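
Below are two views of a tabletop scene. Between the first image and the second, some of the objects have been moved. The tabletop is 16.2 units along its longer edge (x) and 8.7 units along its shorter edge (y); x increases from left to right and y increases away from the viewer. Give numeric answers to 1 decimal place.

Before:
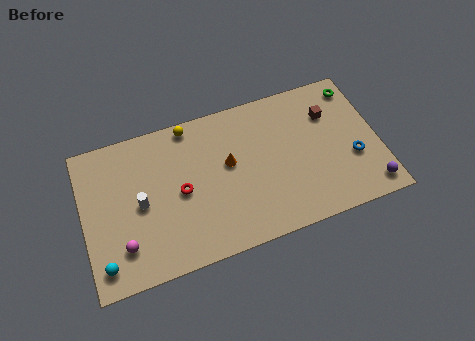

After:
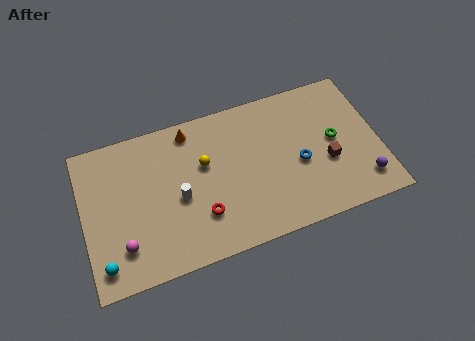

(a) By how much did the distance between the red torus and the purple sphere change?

-1.7

The distance was about 10.5 in the first image and 8.8 in the second, so they moved 1.7 units closer together.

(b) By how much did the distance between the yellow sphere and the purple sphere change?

-2.3

The distance was about 11.5 in the first image and 9.2 in the second, so they moved 2.3 units closer together.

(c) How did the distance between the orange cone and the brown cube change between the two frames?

+2.5

The distance was about 5.8 in the first image and 8.3 in the second, so they moved 2.5 units further apart.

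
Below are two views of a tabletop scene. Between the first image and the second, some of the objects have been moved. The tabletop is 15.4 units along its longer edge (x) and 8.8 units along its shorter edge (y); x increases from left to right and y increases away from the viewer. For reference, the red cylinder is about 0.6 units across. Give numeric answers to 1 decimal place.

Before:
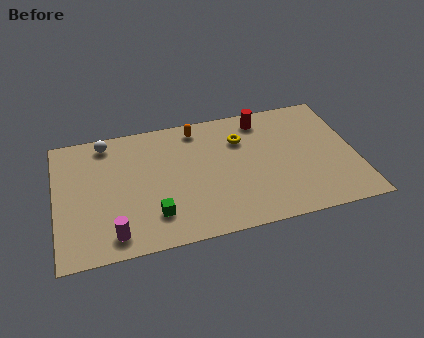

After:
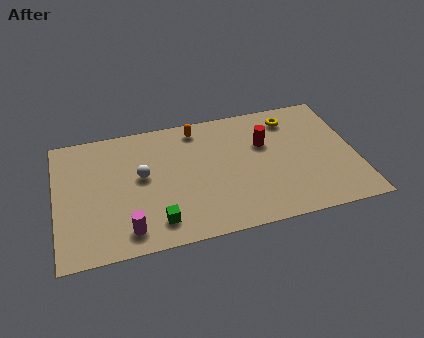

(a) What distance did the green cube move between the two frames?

0.5

From (4.9, 2.1) to (5.0, 1.6), the green cube covered √(0.1² + 0.5²) ≈ 0.5 units.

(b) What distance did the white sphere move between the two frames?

3.3

The white sphere moved from about (2.7, 7.7) to (4.4, 4.9), a distance of √(1.7² + 2.8²) ≈ 3.3.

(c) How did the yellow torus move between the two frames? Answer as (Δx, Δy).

(2.7, 0.9)

The yellow torus started near (9.6, 6.3) and ended near (12.3, 7.2).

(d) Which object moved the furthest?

the white sphere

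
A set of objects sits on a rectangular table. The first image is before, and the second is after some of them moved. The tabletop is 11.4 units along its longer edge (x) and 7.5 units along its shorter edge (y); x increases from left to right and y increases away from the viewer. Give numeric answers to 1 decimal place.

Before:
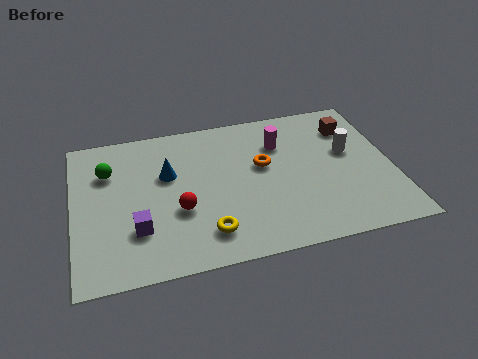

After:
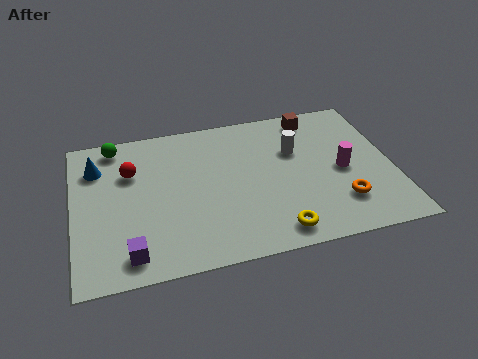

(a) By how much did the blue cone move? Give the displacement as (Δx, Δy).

(-2.5, 0.9)

The blue cone was at about (3.4, 4.7) and moved to about (0.9, 5.6).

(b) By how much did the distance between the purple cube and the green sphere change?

+2.3

They were about 3.2 units apart before and 5.5 after — 2.3 units further apart.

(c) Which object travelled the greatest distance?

the orange torus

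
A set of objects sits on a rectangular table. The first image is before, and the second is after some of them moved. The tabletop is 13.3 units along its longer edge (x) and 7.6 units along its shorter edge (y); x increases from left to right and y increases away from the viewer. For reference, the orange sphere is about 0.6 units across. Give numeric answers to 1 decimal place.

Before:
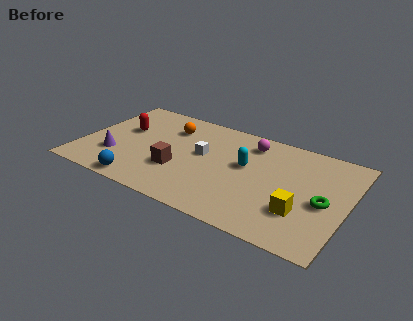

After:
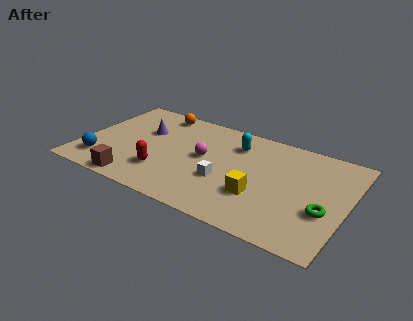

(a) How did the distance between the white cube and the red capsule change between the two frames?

-1.0

The distance was about 4.1 in the first image and 3.1 in the second, so they moved 1.0 units closer together.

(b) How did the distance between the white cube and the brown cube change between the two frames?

+2.7

Before: roughly 2.0 units apart; after: 4.7. That's 2.7 units further apart.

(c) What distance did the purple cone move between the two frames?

2.8

The purple cone moved from about (1.8, 2.3) to (2.9, 4.9), a distance of √(1.1² + 2.6²) ≈ 2.8.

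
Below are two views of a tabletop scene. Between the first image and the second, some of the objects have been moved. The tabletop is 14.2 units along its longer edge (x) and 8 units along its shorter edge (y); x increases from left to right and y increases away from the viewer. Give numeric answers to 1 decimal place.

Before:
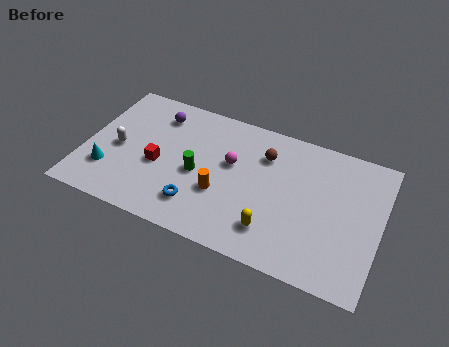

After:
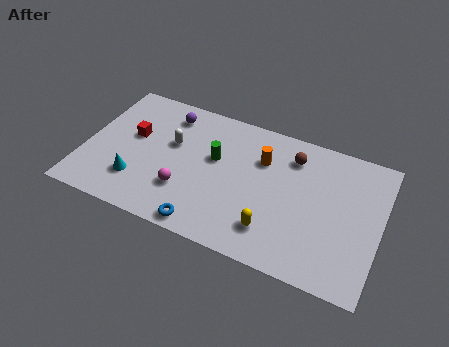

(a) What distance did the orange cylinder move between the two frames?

3.2

The orange cylinder moved from about (6.7, 2.9) to (8.4, 5.6), a distance of √(1.7² + 2.7²) ≈ 3.2.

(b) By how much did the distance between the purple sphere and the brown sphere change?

+0.8

They were about 5.3 units apart before and 6.1 after — 0.8 units further apart.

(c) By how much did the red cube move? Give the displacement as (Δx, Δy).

(-1.4, 1.3)

The red cube was at about (3.6, 3.4) and moved to about (2.2, 4.7).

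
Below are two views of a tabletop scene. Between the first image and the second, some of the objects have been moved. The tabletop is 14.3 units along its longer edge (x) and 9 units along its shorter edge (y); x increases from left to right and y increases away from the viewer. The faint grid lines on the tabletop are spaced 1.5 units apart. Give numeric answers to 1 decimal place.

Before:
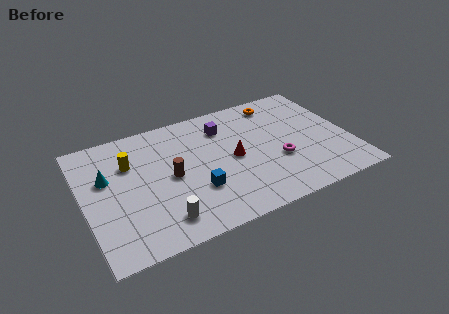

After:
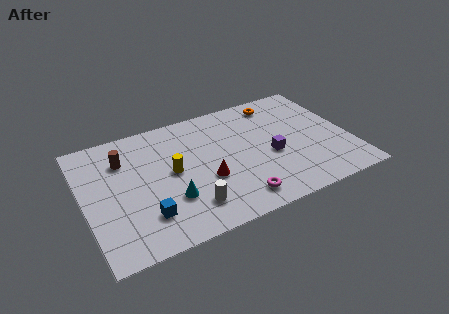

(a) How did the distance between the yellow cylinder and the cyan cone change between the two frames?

+0.5

The distance was about 1.4 in the first image and 1.9 in the second, so they moved 0.5 units further apart.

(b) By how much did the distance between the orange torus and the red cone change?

+1.8

Before: roughly 4.4 units apart; after: 6.2. That's 1.8 units further apart.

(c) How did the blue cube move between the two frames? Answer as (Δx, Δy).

(-2.8, -0.7)

The blue cube was at about (5.8, 2.9) and moved to about (3.0, 2.2).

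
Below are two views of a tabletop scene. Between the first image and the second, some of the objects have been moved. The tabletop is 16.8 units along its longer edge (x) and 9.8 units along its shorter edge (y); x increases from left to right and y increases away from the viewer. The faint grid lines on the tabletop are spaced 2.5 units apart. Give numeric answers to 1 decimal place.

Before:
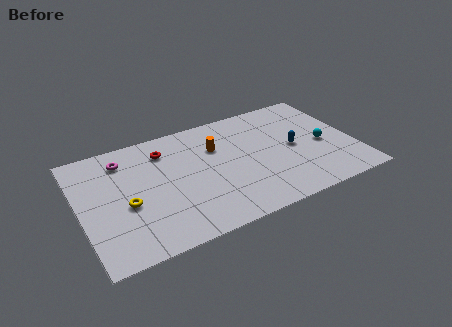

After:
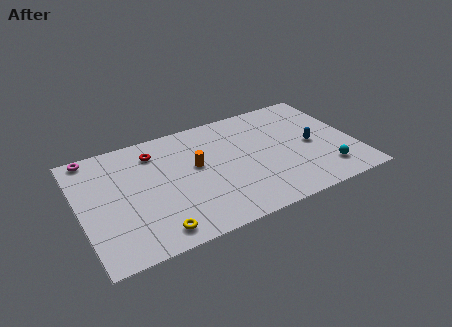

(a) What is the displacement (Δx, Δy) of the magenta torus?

(-1.8, 1.1)

From the two frames, the magenta torus sits at roughly (2.9, 7.9) before and (1.1, 9.0) after.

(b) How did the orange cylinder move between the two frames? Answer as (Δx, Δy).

(-1.4, -1.1)

The orange cylinder was at about (8.5, 6.7) and moved to about (7.1, 5.6).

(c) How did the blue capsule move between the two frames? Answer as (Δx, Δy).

(1.1, -0.2)

The blue capsule started near (13.1, 4.8) and ended near (14.2, 4.6).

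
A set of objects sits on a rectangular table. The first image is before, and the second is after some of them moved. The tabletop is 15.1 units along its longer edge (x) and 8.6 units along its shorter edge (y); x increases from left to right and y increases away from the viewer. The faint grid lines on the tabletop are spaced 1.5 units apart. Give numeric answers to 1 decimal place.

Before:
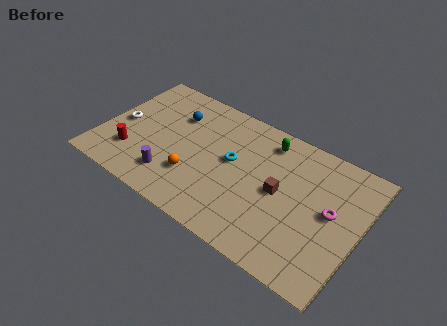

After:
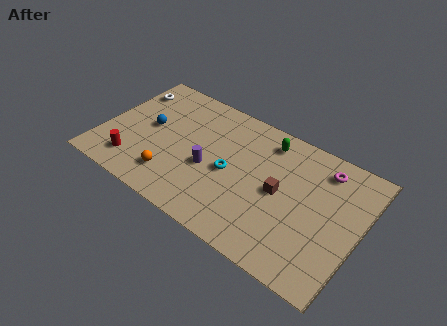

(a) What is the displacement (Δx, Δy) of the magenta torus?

(-0.8, 2.5)

The magenta torus started near (13.4, 4.6) and ended near (12.6, 7.1).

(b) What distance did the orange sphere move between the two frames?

1.4

The orange sphere moved from about (5.7, 2.6) to (4.5, 1.9), a distance of √(1.2² + 0.7²) ≈ 1.4.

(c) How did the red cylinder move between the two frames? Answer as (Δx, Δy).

(0.2, -0.6)

The red cylinder started near (2.0, 2.3) and ended near (2.2, 1.7).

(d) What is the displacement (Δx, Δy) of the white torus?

(-0.1, 2.6)

From the two frames, the white torus sits at roughly (1.0, 4.1) before and (0.9, 6.7) after.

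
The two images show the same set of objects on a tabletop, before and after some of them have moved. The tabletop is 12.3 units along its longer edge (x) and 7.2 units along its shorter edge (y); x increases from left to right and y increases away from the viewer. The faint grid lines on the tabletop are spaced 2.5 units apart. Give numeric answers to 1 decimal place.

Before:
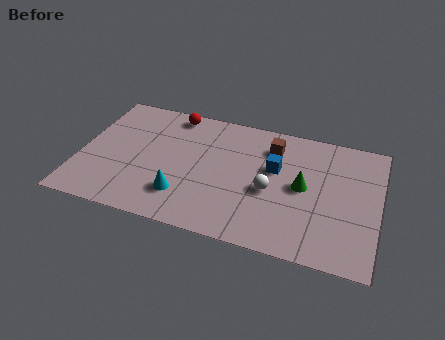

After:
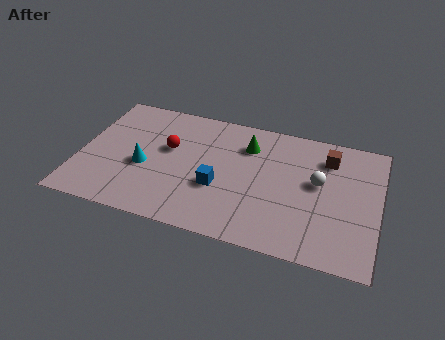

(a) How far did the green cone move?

2.9

The green cone moved from about (9.2, 3.7) to (6.8, 5.4), a distance of √(2.4² + 1.7²) ≈ 2.9.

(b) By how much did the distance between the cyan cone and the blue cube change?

-1.3

The distance was about 4.4 in the first image and 3.1 in the second, so they moved 1.3 units closer together.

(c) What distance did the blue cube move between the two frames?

2.8

The blue cube moved from about (8.0, 4.4) to (5.8, 2.7), a distance of √(2.2² + 1.7²) ≈ 2.8.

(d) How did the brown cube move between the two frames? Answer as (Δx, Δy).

(2.3, 0.0)

The brown cube was at about (7.8, 5.6) and moved to about (10.1, 5.6).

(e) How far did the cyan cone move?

2.1

The cyan cone was near (4.4, 1.8) before and (2.7, 3.0) after, so it travelled √(1.7² + 1.2²) ≈ 2.1 units.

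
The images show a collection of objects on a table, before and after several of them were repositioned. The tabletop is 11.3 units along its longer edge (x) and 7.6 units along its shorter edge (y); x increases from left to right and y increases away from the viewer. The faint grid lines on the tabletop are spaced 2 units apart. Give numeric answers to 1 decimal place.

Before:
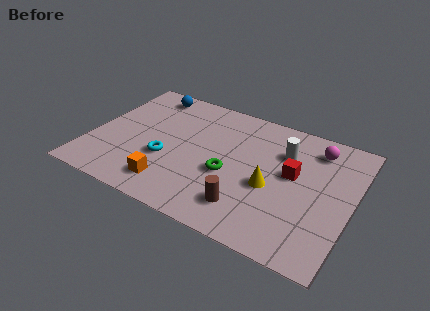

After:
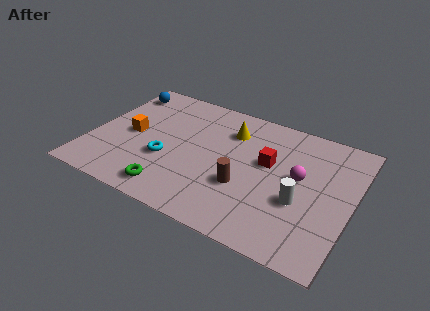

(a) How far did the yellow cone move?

3.3

The yellow cone moved from about (7.9, 3.2) to (5.8, 5.7), a distance of √(2.1² + 2.5²) ≈ 3.3.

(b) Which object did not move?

the cyan torus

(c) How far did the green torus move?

3.0

From (6.1, 3.1) to (3.9, 1.1), the green torus covered √(2.2² + 2.0²) ≈ 3.0 units.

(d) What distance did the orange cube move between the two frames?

3.1

The orange cube moved from about (3.8, 1.4) to (1.7, 3.7), a distance of √(2.1² + 2.3²) ≈ 3.1.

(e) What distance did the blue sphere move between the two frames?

1.2

The blue sphere moved from about (2.0, 6.6) to (0.8, 6.3), a distance of √(1.2² + 0.3²) ≈ 1.2.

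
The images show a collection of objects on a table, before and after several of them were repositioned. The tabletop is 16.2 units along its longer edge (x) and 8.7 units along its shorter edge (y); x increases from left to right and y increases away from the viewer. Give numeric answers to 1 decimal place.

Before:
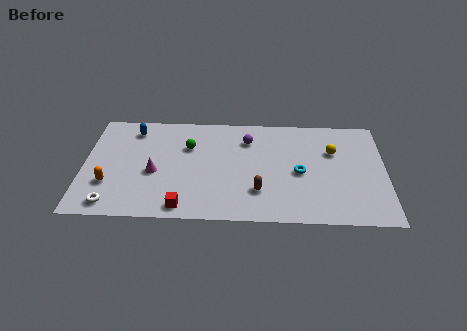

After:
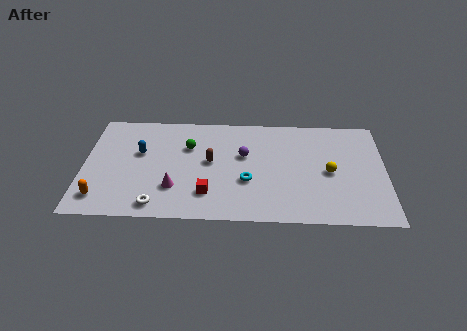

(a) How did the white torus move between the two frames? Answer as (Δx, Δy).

(2.4, 0.0)

From the two frames, the white torus sits at roughly (1.6, 1.1) before and (4.0, 1.1) after.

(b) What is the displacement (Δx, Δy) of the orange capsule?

(-0.4, -1.1)

From the two frames, the orange capsule sits at roughly (1.4, 2.7) before and (1.0, 1.6) after.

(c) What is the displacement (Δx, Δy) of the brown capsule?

(-2.6, 2.3)

From the two frames, the brown capsule sits at roughly (9.4, 2.4) before and (6.8, 4.7) after.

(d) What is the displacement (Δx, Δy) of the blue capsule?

(0.4, -1.9)

The blue capsule was at about (2.6, 7.2) and moved to about (3.0, 5.3).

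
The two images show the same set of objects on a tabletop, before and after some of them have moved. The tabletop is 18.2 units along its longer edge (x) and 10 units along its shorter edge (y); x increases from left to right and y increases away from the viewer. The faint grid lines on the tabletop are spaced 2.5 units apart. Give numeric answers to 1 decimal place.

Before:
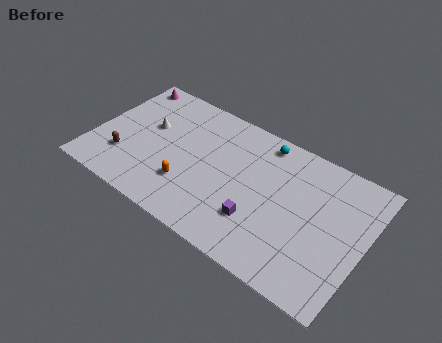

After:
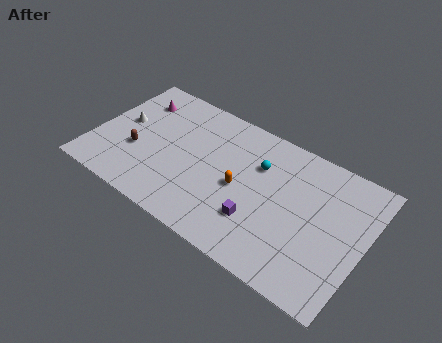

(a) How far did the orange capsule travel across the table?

3.7

From (6.7, 2.9) to (10.0, 4.6), the orange capsule covered √(3.3² + 1.7²) ≈ 3.7 units.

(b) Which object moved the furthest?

the orange capsule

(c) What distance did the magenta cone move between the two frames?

1.6

From (1.2, 8.9) to (2.2, 7.7), the magenta cone covered √(1.0² + 1.2²) ≈ 1.6 units.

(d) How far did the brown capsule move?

1.1

The brown capsule moved from about (2.3, 2.8) to (3.0, 3.7), a distance of √(0.7² + 0.9²) ≈ 1.1.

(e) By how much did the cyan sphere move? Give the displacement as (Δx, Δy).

(0.0, -1.9)

The cyan sphere was at about (10.9, 8.8) and moved to about (10.9, 6.9).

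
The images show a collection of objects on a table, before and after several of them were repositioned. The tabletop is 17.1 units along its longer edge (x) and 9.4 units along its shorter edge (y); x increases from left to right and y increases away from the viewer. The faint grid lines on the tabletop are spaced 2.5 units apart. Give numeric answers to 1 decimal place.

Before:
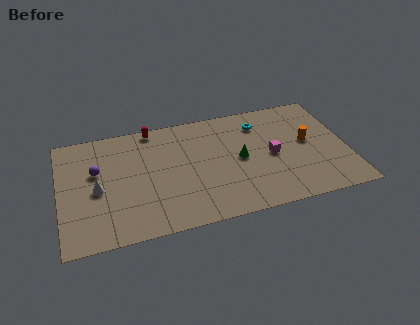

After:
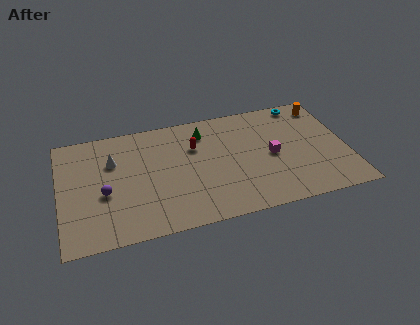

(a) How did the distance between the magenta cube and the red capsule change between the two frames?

-3.1

The distance was about 8.0 in the first image and 4.9 in the second, so they moved 3.1 units closer together.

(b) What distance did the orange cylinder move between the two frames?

3.2

From (14.8, 5.1) to (16.1, 8.0), the orange cylinder covered √(1.3² + 2.9²) ≈ 3.2 units.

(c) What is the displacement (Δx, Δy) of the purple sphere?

(0.4, -1.9)

The purple sphere started near (2.2, 5.8) and ended near (2.6, 3.9).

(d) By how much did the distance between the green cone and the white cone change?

-2.9

Before: roughly 8.5 units apart; after: 5.6. That's 2.9 units closer together.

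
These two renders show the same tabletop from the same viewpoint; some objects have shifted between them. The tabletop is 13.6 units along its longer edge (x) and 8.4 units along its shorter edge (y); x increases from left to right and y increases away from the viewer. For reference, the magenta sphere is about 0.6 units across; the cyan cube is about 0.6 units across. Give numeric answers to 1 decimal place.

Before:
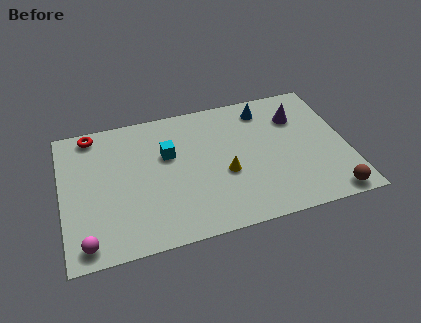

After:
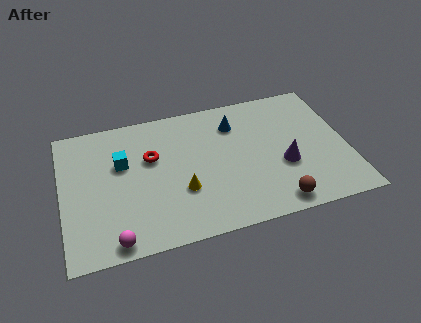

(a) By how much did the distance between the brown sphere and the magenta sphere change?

-3.9

The distance was about 11.5 in the first image and 7.6 in the second, so they moved 3.9 units closer together.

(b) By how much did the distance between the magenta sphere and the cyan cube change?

-1.4

The distance was about 5.9 in the first image and 4.5 in the second, so they moved 1.4 units closer together.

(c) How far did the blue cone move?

1.6

From (9.9, 7.0) to (8.4, 6.4), the blue cone covered √(1.5² + 0.6²) ≈ 1.6 units.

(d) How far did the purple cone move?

3.0

The purple cone moved from about (11.4, 6.1) to (10.5, 3.2), a distance of √(0.9² + 2.9²) ≈ 3.0.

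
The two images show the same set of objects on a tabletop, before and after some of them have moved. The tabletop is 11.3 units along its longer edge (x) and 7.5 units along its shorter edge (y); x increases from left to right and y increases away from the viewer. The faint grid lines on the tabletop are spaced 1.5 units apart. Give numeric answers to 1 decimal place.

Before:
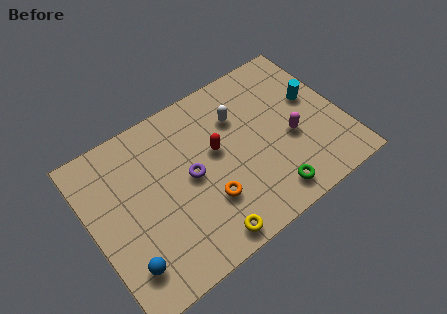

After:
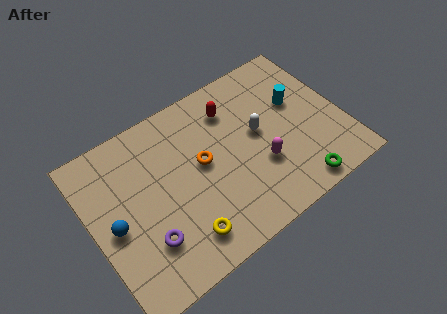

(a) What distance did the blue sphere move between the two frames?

1.9

The blue sphere moved from about (1.1, 1.6) to (0.9, 3.5), a distance of √(0.2² + 1.9²) ≈ 1.9.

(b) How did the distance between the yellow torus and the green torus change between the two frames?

+2.1

Before: roughly 3.0 units apart; after: 5.1. That's 2.1 units further apart.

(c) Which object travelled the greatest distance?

the purple torus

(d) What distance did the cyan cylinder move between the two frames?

0.7

From (10.2, 4.4) to (9.5, 4.6), the cyan cylinder covered √(0.7² + 0.2²) ≈ 0.7 units.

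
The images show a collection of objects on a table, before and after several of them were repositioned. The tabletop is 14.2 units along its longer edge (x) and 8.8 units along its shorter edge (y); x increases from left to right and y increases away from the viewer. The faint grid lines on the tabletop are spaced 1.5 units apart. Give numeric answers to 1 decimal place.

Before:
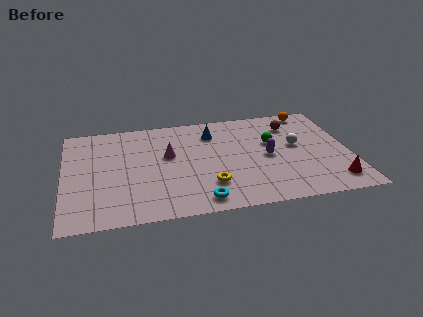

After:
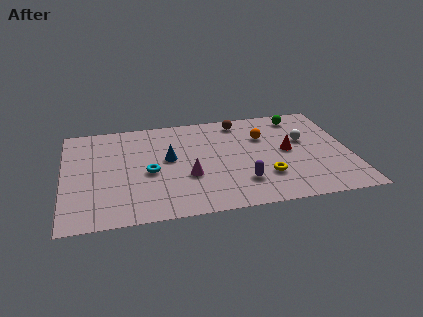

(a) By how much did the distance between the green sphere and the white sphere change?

+0.9

The distance was about 1.3 in the first image and 2.2 in the second, so they moved 0.9 units further apart.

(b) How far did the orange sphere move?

3.1

The orange sphere was near (12.5, 7.9) before and (10.0, 6.0) after, so it travelled √(2.5² + 1.9²) ≈ 3.1 units.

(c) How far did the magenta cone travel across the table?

2.2

The magenta cone was near (5.2, 5.2) before and (6.1, 3.2) after, so it travelled √(0.9² + 2.0²) ≈ 2.2 units.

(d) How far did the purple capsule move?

2.4

The purple capsule moved from about (10.1, 4.2) to (8.7, 2.2), a distance of √(1.4² + 2.0²) ≈ 2.4.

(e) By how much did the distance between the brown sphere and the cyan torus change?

-1.5

The distance was about 7.5 in the first image and 6.0 in the second, so they moved 1.5 units closer together.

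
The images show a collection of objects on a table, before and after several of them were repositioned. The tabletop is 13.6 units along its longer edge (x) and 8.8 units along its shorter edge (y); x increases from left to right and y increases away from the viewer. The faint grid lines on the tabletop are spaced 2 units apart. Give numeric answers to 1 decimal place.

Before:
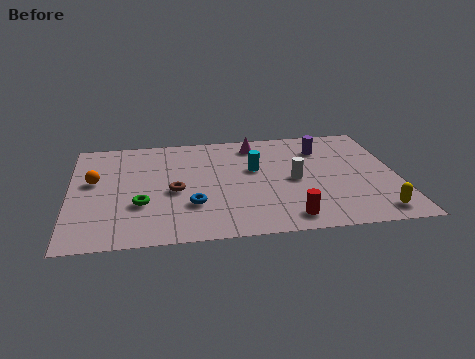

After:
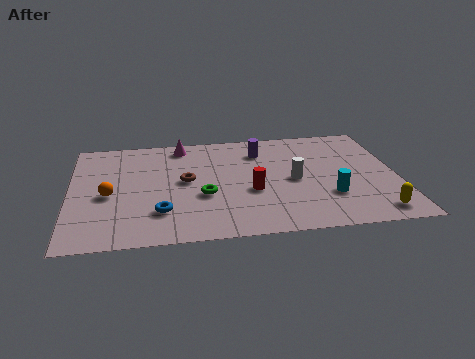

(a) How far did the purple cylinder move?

2.6

The purple cylinder moved from about (10.6, 6.7) to (8.0, 6.8), a distance of √(2.6² + 0.1²) ≈ 2.6.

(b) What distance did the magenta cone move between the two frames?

3.1

The magenta cone was near (7.8, 7.4) before and (4.7, 7.7) after, so it travelled √(3.1² + 0.3²) ≈ 3.1 units.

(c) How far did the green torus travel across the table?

2.6

The green torus moved from about (2.9, 3.0) to (5.5, 3.4), a distance of √(2.6² + 0.4²) ≈ 2.6.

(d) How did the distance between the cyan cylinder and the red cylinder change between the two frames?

-1.0

Before: roughly 4.3 units apart; after: 3.3. That's 1.0 units closer together.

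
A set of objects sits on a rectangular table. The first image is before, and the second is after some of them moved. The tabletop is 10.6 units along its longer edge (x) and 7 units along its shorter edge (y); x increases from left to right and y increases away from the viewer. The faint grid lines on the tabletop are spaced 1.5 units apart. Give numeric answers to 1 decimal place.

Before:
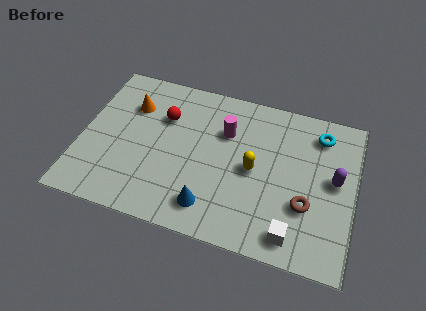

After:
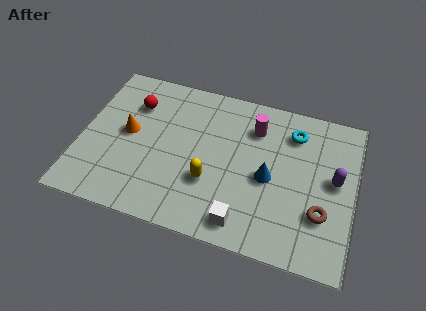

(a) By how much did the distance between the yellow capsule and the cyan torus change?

+1.0

The distance was about 3.3 in the first image and 4.3 in the second, so they moved 1.0 units further apart.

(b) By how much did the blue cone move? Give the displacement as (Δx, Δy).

(2.1, 1.9)

The blue cone was at about (5.2, 1.3) and moved to about (7.3, 3.2).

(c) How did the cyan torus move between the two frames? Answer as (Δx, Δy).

(-1.0, -0.2)

The cyan torus was at about (9.1, 5.7) and moved to about (8.1, 5.5).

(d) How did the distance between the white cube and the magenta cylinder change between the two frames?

-0.5

The distance was about 4.8 in the first image and 4.3 in the second, so they moved 0.5 units closer together.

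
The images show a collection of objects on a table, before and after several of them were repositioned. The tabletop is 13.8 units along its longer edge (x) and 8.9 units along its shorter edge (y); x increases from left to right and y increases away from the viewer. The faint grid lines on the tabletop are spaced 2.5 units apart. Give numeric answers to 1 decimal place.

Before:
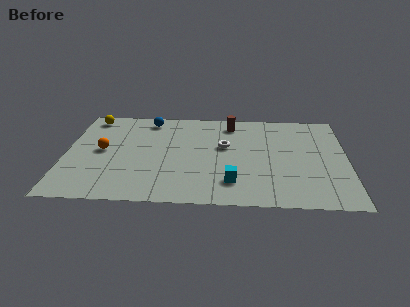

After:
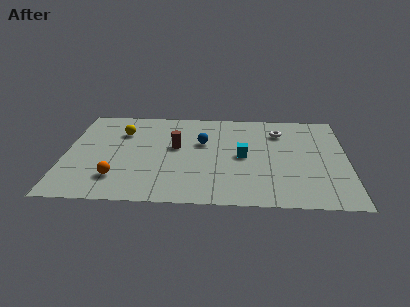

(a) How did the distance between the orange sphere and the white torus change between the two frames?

+3.2

Before: roughly 6.0 units apart; after: 9.2. That's 3.2 units further apart.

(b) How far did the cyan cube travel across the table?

2.5

The cyan cube moved from about (8.2, 2.0) to (8.7, 4.4), a distance of √(0.5² + 2.4²) ≈ 2.5.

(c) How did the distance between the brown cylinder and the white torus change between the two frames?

+3.2

They were about 2.2 units apart before and 5.4 after — 3.2 units further apart.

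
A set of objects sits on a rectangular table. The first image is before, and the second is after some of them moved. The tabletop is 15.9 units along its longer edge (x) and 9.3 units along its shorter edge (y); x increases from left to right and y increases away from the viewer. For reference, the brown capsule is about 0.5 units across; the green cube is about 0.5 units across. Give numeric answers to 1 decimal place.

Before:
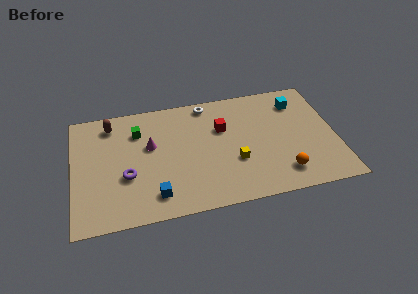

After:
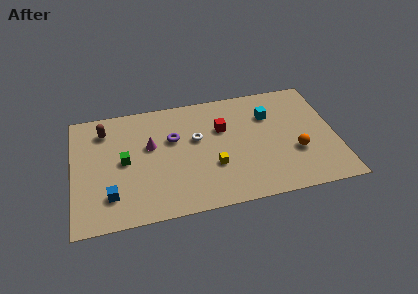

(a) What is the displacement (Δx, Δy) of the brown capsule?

(-0.4, -0.4)

The brown capsule started near (2.4, 7.8) and ended near (2.0, 7.4).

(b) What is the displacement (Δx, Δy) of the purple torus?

(2.9, 2.4)

The purple torus was at about (3.2, 3.5) and moved to about (6.1, 5.9).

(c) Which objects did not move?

the magenta cone and the red cube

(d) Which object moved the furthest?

the purple torus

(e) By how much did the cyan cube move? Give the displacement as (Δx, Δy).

(-1.8, -0.7)

From the two frames, the cyan cube sits at roughly (13.8, 7.3) before and (12.0, 6.6) after.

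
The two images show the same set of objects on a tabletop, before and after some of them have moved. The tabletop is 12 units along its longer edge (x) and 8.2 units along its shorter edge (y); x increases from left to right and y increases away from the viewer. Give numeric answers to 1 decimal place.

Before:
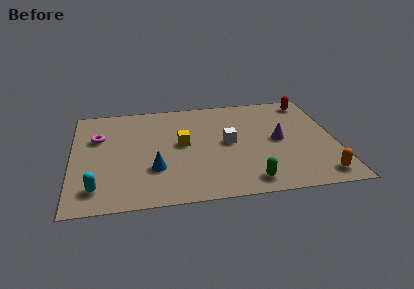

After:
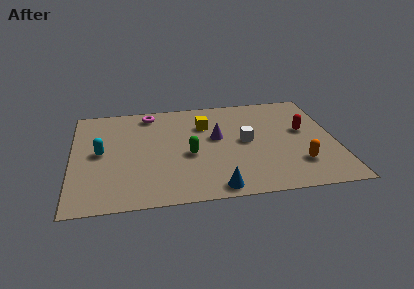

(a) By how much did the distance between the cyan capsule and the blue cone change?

+3.3

The distance was about 2.8 in the first image and 6.1 in the second, so they moved 3.3 units further apart.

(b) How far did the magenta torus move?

2.9

From (1.2, 5.4) to (3.6, 7.1), the magenta torus covered √(2.4² + 1.7²) ≈ 2.9 units.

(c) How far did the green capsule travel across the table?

3.5

The green capsule was near (7.9, 1.1) before and (5.3, 3.5) after, so it travelled √(2.6² + 2.4²) ≈ 3.5 units.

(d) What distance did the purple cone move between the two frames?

2.9

The purple cone moved from about (9.4, 4.1) to (6.6, 4.7), a distance of √(2.8² + 0.6²) ≈ 2.9.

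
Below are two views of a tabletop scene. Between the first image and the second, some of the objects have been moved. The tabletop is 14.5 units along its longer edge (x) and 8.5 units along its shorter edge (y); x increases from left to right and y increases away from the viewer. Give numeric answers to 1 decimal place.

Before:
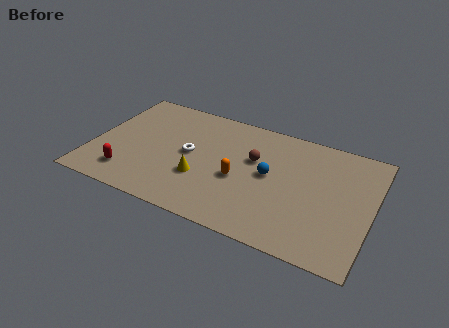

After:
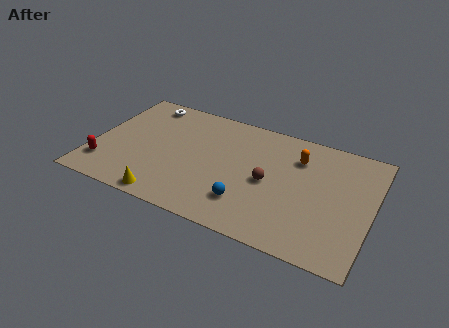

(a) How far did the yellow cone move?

2.6

The yellow cone moved from about (5.8, 2.9) to (4.3, 0.8), a distance of √(1.5² + 2.1²) ≈ 2.6.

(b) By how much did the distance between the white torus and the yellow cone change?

+5.2

Before: roughly 1.7 units apart; after: 6.9. That's 5.2 units further apart.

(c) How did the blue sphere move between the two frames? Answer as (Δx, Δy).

(-0.9, -2.4)

The blue sphere was at about (9.2, 4.5) and moved to about (8.3, 2.1).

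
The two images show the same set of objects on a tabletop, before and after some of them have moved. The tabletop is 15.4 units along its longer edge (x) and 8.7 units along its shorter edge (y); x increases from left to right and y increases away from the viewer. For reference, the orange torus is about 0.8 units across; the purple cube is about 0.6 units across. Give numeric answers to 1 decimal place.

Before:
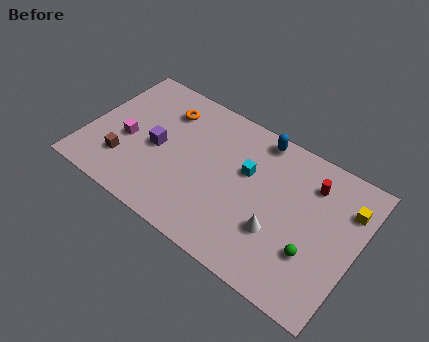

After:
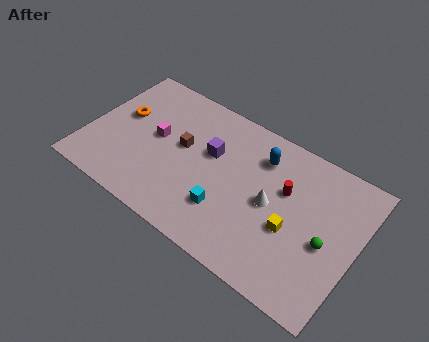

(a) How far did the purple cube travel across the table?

3.2

The purple cube moved from about (4.0, 4.1) to (6.9, 5.4), a distance of √(2.9² + 1.3²) ≈ 3.2.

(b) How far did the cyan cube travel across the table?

3.0

From (9.0, 5.4) to (8.3, 2.5), the cyan cube covered √(0.7² + 2.9²) ≈ 3.0 units.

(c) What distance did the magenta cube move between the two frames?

1.8

The magenta cube moved from about (2.3, 3.7) to (3.8, 4.7), a distance of √(1.5² + 1.0²) ≈ 1.8.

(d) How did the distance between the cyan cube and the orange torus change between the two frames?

+1.9

They were about 5.2 units apart before and 7.1 after — 1.9 units further apart.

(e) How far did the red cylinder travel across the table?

1.8

The red cylinder moved from about (12.5, 6.7) to (11.2, 5.5), a distance of √(1.3² + 1.2²) ≈ 1.8.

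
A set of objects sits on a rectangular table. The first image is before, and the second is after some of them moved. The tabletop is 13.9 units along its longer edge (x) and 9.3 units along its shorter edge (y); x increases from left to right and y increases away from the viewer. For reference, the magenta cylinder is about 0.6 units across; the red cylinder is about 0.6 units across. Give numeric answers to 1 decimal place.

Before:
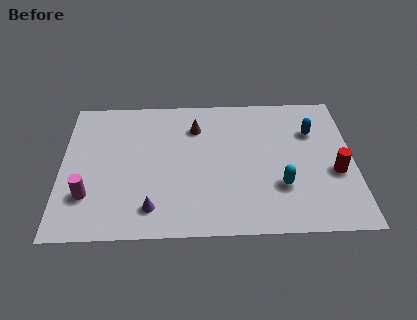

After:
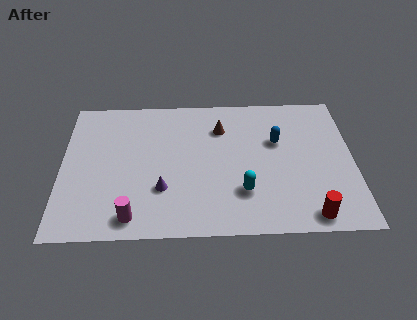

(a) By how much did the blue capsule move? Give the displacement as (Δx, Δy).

(-1.7, -0.6)

The blue capsule was at about (12.0, 6.5) and moved to about (10.3, 5.9).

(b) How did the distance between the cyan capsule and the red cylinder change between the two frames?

+0.8

The distance was about 2.7 in the first image and 3.5 in the second, so they moved 0.8 units further apart.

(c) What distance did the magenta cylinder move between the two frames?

2.5

The magenta cylinder was near (1.3, 2.6) before and (3.4, 1.2) after, so it travelled √(2.1² + 1.4²) ≈ 2.5 units.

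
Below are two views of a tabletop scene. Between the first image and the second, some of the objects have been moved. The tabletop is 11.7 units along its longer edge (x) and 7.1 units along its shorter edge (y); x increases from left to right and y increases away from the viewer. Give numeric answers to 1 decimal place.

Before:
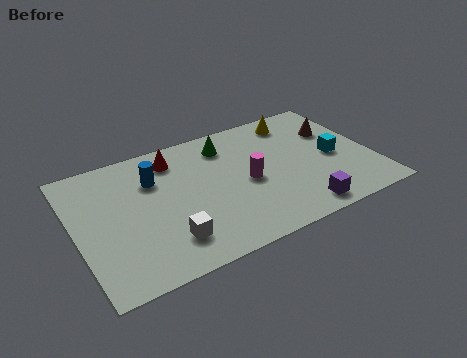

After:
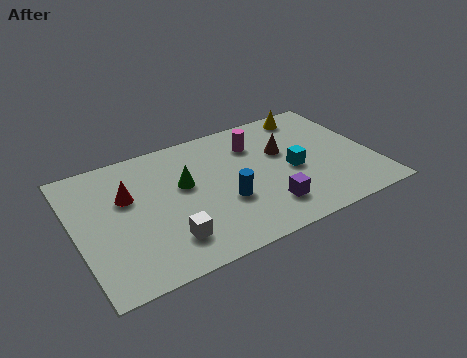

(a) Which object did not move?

the white cube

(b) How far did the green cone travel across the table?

2.4

From (6.2, 5.7) to (4.3, 4.2), the green cone covered √(1.9² + 1.5²) ≈ 2.4 units.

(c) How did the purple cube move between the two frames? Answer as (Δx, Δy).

(-1.2, 0.7)

From the two frames, the purple cube sits at roughly (8.4, 0.9) before and (7.2, 1.6) after.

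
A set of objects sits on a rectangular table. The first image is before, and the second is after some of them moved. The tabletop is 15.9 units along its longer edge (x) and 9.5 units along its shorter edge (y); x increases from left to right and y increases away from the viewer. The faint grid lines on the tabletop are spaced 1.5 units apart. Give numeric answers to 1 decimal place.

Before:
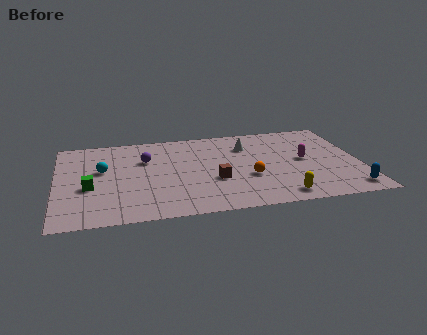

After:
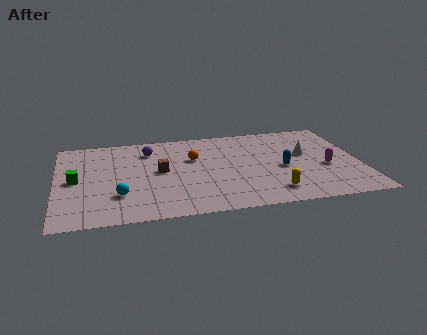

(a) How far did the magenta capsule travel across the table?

1.5

The magenta capsule moved from about (13.0, 4.9) to (14.1, 3.9), a distance of √(1.1² + 1.0²) ≈ 1.5.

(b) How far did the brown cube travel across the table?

3.2

From (8.2, 3.5) to (5.4, 5.0), the brown cube covered √(2.8² + 1.5²) ≈ 3.2 units.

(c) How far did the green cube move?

1.1

The green cube was near (1.7, 3.8) before and (1.0, 4.7) after, so it travelled √(0.7² + 0.9²) ≈ 1.1 units.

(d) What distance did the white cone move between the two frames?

3.4

The white cone was near (10.1, 7.0) before and (13.1, 5.5) after, so it travelled √(3.0² + 1.5²) ≈ 3.4 units.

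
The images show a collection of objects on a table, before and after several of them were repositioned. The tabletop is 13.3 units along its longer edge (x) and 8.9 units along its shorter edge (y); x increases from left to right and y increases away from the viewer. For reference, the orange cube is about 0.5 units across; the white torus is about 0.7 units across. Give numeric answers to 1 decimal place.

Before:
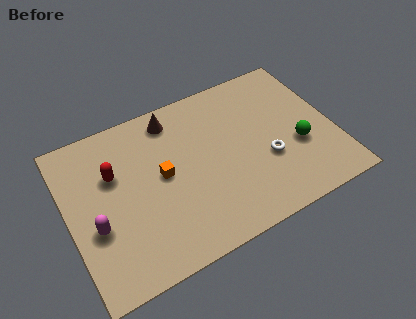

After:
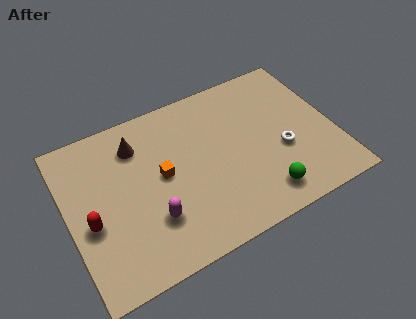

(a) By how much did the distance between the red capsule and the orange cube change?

+1.3

The distance was about 2.5 in the first image and 3.8 in the second, so they moved 1.3 units further apart.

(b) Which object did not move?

the orange cube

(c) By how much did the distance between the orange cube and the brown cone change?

-0.6

The distance was about 3.0 in the first image and 2.4 in the second, so they moved 0.6 units closer together.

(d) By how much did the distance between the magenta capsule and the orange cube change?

-1.5

The distance was about 3.7 in the first image and 2.2 in the second, so they moved 1.5 units closer together.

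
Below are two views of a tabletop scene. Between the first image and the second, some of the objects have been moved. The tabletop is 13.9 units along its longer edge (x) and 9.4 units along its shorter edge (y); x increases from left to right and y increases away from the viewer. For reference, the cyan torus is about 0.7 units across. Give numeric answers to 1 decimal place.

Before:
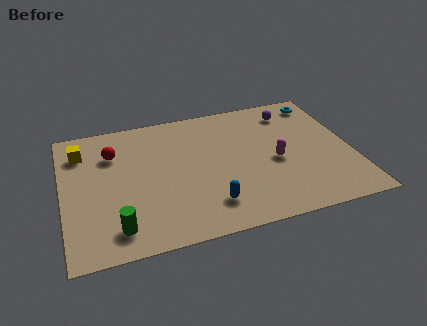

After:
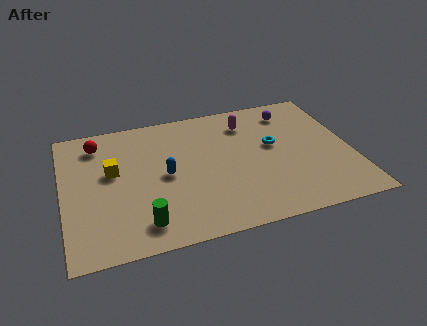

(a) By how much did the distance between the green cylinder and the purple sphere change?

-1.0

The distance was about 10.8 in the first image and 9.8 in the second, so they moved 1.0 units closer together.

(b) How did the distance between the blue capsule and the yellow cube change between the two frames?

-5.2

The distance was about 7.9 in the first image and 2.7 in the second, so they moved 5.2 units closer together.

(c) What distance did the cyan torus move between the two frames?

3.7

From (12.8, 8.1) to (10.2, 5.4), the cyan torus covered √(2.6² + 2.7²) ≈ 3.7 units.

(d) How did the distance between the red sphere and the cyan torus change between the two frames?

-1.7

The distance was about 10.4 in the first image and 8.7 in the second, so they moved 1.7 units closer together.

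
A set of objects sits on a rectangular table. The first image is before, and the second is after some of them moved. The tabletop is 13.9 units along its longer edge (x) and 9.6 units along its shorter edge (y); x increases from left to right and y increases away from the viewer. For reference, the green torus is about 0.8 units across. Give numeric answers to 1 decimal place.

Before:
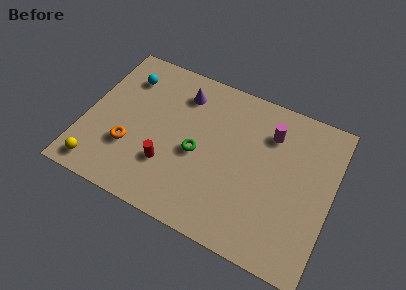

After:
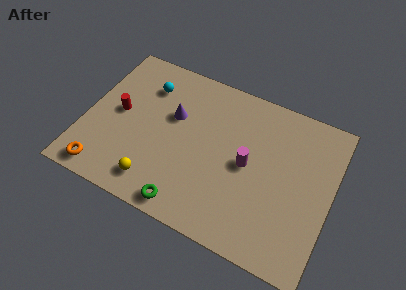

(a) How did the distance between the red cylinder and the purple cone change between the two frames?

-1.5

Before: roughly 4.7 units apart; after: 3.2. That's 1.5 units closer together.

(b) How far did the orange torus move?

2.3

The orange torus was near (2.7, 3.1) before and (1.5, 1.1) after, so it travelled √(1.2² + 2.0²) ≈ 2.3 units.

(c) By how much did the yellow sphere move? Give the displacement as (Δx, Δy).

(3.2, 0.4)

From the two frames, the yellow sphere sits at roughly (1.2, 1.2) before and (4.4, 1.6) after.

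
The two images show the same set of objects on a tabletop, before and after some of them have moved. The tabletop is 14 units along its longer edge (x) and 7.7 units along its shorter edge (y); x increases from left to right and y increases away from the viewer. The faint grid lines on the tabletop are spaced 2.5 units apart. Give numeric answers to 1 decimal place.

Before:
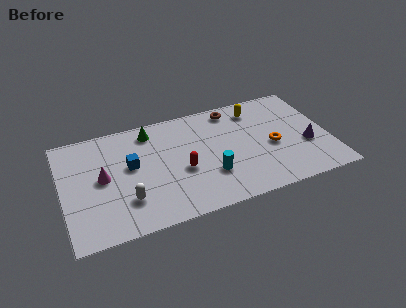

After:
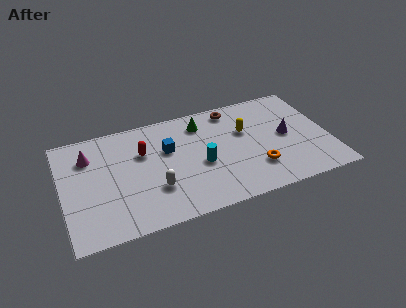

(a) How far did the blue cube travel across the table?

2.1

The blue cube moved from about (3.6, 4.4) to (5.6, 4.9), a distance of √(2.0² + 0.5²) ≈ 2.1.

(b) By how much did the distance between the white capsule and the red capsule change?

-0.5

They were about 3.2 units apart before and 2.7 after — 0.5 units closer together.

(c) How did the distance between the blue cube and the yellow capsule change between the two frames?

-3.0

Before: roughly 7.1 units apart; after: 4.1. That's 3.0 units closer together.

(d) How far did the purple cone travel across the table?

1.4

From (12.8, 2.9) to (11.8, 3.9), the purple cone covered √(1.0² + 1.0²) ≈ 1.4 units.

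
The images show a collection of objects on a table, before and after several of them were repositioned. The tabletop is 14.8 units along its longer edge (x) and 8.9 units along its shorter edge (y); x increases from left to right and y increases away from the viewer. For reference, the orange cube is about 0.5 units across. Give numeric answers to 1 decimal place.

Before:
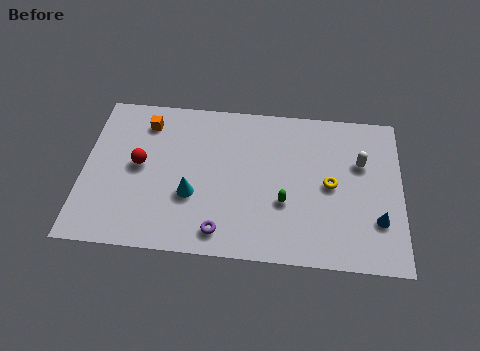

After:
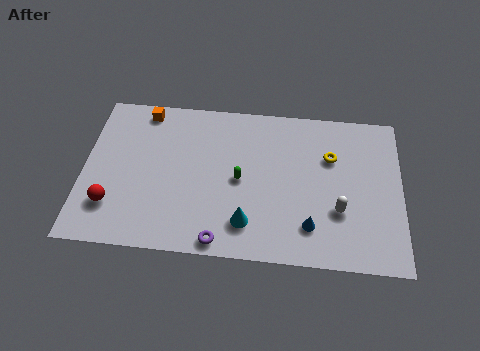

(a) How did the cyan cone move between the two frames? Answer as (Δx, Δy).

(2.6, -1.3)

The cyan cone started near (5.1, 3.2) and ended near (7.7, 1.9).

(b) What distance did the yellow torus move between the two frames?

1.6

From (11.5, 4.4) to (11.5, 6.0), the yellow torus covered √(0.0² + 1.6²) ≈ 1.6 units.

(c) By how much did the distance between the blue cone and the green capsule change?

-0.3

The distance was about 4.3 in the first image and 4.0 in the second, so they moved 0.3 units closer together.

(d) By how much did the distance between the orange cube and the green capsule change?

-1.9

The distance was about 7.7 in the first image and 5.8 in the second, so they moved 1.9 units closer together.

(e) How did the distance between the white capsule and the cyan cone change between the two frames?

-3.9

They were about 8.2 units apart before and 4.3 after — 3.9 units closer together.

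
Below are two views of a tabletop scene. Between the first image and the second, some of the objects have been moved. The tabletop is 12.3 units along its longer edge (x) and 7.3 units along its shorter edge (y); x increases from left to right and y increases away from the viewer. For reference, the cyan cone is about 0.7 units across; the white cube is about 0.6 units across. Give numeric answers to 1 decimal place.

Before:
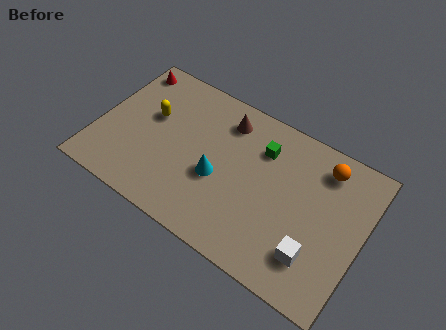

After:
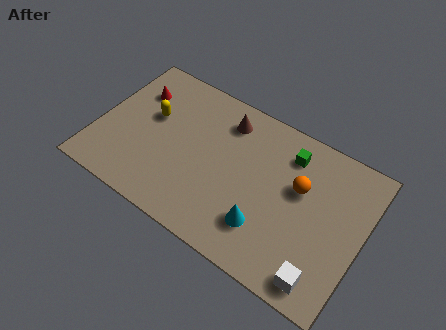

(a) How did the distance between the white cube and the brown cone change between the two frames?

+0.9

Before: roughly 6.3 units apart; after: 7.2. That's 0.9 units further apart.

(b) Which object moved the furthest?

the cyan cone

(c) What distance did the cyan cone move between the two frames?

2.6

The cyan cone was near (5.7, 3.0) before and (8.1, 1.9) after, so it travelled √(2.4² + 1.1²) ≈ 2.6 units.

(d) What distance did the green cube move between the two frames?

1.3

The green cube was near (7.4, 5.4) before and (8.6, 5.8) after, so it travelled √(1.2² + 0.4²) ≈ 1.3 units.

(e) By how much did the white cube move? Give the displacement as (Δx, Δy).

(0.5, -0.8)

From the two frames, the white cube sits at roughly (10.4, 1.8) before and (10.9, 1.0) after.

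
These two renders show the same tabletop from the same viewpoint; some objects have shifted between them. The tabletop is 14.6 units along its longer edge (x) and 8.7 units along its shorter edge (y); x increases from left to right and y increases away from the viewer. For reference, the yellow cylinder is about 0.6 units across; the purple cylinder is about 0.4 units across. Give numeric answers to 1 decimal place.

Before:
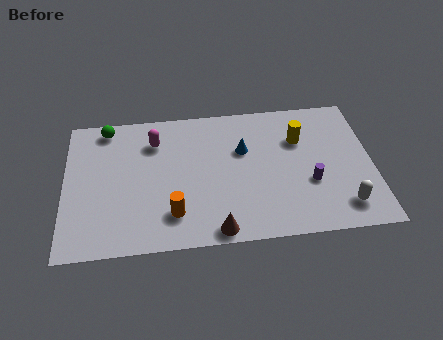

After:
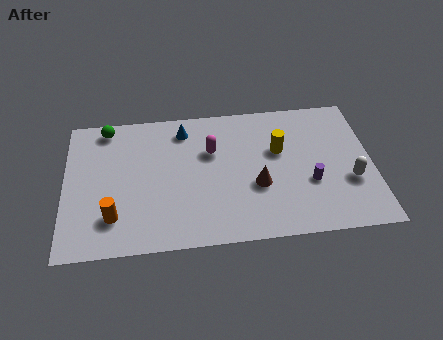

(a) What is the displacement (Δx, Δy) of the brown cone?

(2.0, 2.5)

The brown cone was at about (7.1, 0.8) and moved to about (9.1, 3.3).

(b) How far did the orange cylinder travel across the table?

2.8

The orange cylinder moved from about (5.1, 2.0) to (2.3, 2.1), a distance of √(2.8² + 0.1²) ≈ 2.8.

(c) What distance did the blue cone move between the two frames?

3.2

The blue cone moved from about (8.5, 5.6) to (5.7, 7.2), a distance of √(2.8² + 1.6²) ≈ 3.2.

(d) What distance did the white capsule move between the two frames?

1.6

From (13.1, 1.6) to (13.5, 3.1), the white capsule covered √(0.4² + 1.5²) ≈ 1.6 units.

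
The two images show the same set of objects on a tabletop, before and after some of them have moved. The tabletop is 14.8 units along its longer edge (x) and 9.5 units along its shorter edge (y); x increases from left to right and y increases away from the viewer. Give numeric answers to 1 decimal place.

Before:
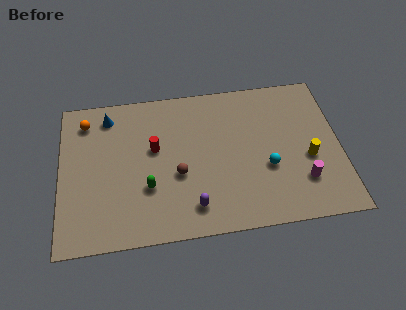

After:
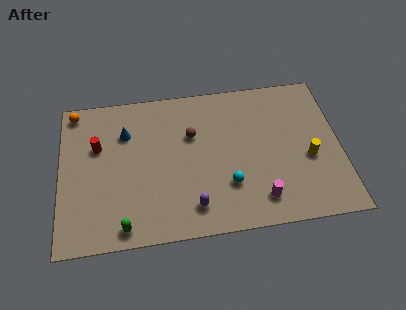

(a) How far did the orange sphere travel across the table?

0.9

From (1.4, 7.8) to (0.8, 8.5), the orange sphere covered √(0.6² + 0.7²) ≈ 0.9 units.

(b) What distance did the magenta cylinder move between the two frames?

2.4

The magenta cylinder was near (12.7, 2.5) before and (10.4, 1.7) after, so it travelled √(2.3² + 0.8²) ≈ 2.4 units.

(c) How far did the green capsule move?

2.6

The green capsule moved from about (4.6, 3.2) to (3.3, 1.0), a distance of √(1.3² + 2.2²) ≈ 2.6.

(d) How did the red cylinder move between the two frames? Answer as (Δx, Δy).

(-3.0, 0.5)

From the two frames, the red cylinder sits at roughly (5.0, 5.6) before and (2.0, 6.1) after.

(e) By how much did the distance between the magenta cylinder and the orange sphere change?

-0.7

They were about 12.5 units apart before and 11.8 after — 0.7 units closer together.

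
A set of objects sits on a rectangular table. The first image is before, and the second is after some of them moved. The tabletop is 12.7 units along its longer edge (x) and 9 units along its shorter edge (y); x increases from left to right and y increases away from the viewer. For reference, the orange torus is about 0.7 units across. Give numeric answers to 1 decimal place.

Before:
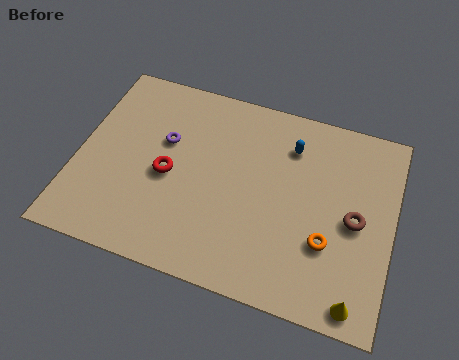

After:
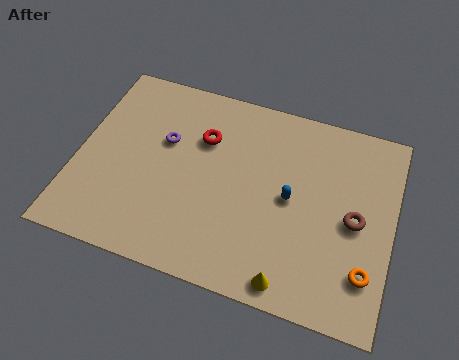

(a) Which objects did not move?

the brown torus and the purple torus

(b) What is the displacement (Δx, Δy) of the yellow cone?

(-2.6, 0.0)

The yellow cone started near (11.5, 0.9) and ended near (8.9, 0.9).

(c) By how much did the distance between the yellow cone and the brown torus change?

+0.7

Before: roughly 3.4 units apart; after: 4.1. That's 0.7 units further apart.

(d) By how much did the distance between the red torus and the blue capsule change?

-1.4

Before: roughly 5.5 units apart; after: 4.1. That's 1.4 units closer together.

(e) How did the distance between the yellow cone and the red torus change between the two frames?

-1.8

The distance was about 8.4 in the first image and 6.6 in the second, so they moved 1.8 units closer together.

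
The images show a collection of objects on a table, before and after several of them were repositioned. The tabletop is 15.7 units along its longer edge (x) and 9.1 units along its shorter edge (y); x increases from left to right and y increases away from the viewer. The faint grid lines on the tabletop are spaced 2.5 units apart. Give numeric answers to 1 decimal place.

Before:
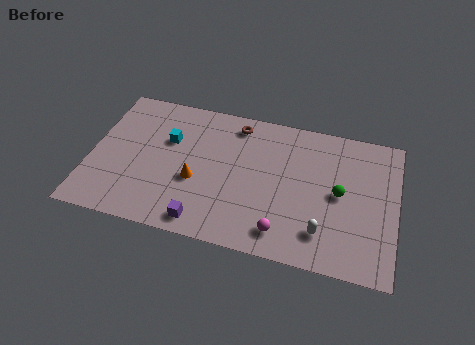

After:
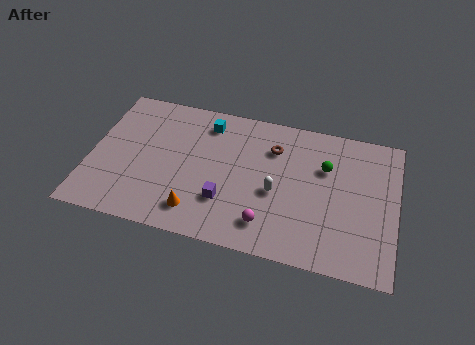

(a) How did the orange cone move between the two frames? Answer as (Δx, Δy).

(0.2, -1.9)

The orange cone was at about (5.5, 3.6) and moved to about (5.7, 1.7).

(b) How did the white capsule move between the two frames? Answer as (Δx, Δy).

(-2.5, 1.9)

The white capsule started near (12.1, 2.0) and ended near (9.6, 3.9).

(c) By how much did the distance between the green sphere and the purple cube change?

-1.6

Before: roughly 7.6 units apart; after: 6.0. That's 1.6 units closer together.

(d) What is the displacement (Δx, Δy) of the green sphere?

(-0.8, 1.5)

The green sphere was at about (12.8, 4.6) and moved to about (12.0, 6.1).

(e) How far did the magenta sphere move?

0.9

From (10.1, 1.5) to (9.3, 1.8), the magenta sphere covered √(0.8² + 0.3²) ≈ 0.9 units.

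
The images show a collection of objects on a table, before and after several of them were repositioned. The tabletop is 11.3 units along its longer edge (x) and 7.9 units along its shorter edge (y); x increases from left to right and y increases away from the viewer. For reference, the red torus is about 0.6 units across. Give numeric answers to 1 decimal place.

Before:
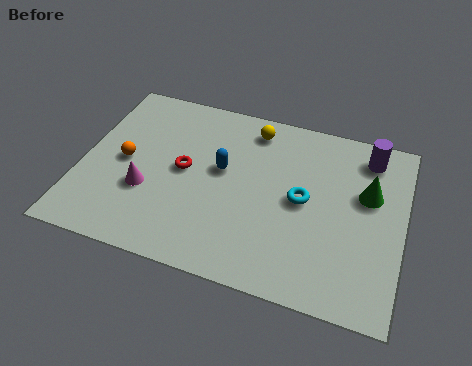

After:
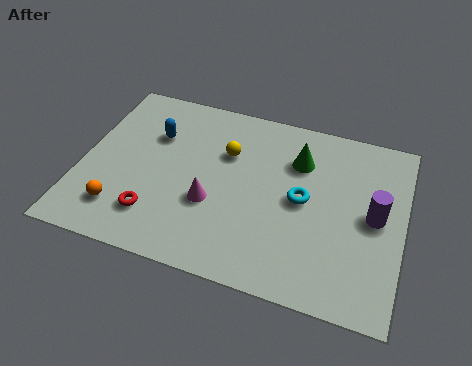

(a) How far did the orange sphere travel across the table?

2.2

From (1.5, 3.9) to (1.6, 1.7), the orange sphere covered √(0.1² + 2.2²) ≈ 2.2 units.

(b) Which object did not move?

the cyan torus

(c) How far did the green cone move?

2.6

From (10.0, 4.9) to (7.5, 5.7), the green cone covered √(2.5² + 0.8²) ≈ 2.6 units.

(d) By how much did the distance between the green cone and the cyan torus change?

-0.7

Before: roughly 2.4 units apart; after: 1.7. That's 0.7 units closer together.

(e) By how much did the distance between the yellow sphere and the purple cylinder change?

+1.4

The distance was about 4.1 in the first image and 5.5 in the second, so they moved 1.4 units further apart.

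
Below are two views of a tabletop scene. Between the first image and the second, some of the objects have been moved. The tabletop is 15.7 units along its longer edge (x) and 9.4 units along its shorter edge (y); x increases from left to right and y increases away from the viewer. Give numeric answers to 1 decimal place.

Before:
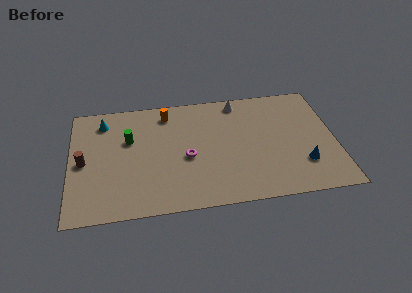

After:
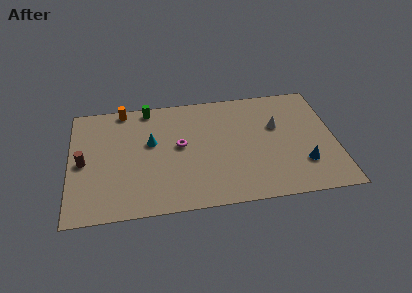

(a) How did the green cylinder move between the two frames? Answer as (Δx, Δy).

(1.2, 2.5)

The green cylinder started near (3.5, 6.0) and ended near (4.7, 8.5).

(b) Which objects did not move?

the brown cylinder and the blue cone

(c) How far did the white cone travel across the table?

3.3

From (10.1, 8.3) to (12.3, 5.9), the white cone covered √(2.2² + 2.4²) ≈ 3.3 units.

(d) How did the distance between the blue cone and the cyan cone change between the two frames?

-3.4

Before: roughly 12.8 units apart; after: 9.4. That's 3.4 units closer together.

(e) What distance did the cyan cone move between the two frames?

3.5

From (2.0, 7.7) to (4.8, 5.6), the cyan cone covered √(2.8² + 2.1²) ≈ 3.5 units.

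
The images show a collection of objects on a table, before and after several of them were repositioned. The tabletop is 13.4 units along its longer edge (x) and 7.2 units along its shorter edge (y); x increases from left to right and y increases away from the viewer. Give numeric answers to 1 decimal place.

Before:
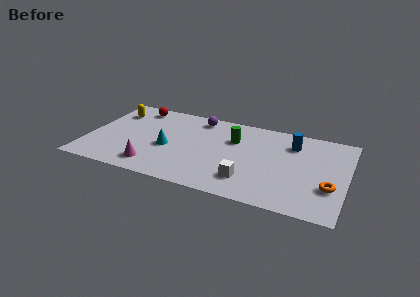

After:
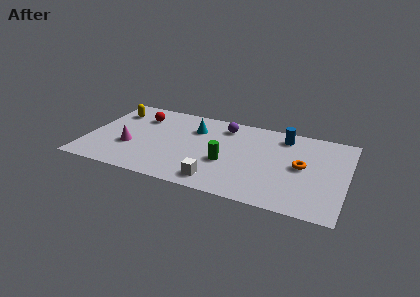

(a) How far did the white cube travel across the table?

1.6

From (8.5, 1.7) to (7.0, 1.1), the white cube covered √(1.5² + 0.6²) ≈ 1.6 units.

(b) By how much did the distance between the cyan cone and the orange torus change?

-2.5

They were about 8.4 units apart before and 5.9 after — 2.5 units closer together.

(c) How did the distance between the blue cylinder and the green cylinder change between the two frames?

+1.1

The distance was about 3.1 in the first image and 4.2 in the second, so they moved 1.1 units further apart.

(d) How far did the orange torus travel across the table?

2.0

The orange torus was near (12.6, 2.4) before and (11.1, 3.7) after, so it travelled √(1.5² + 1.3²) ≈ 2.0 units.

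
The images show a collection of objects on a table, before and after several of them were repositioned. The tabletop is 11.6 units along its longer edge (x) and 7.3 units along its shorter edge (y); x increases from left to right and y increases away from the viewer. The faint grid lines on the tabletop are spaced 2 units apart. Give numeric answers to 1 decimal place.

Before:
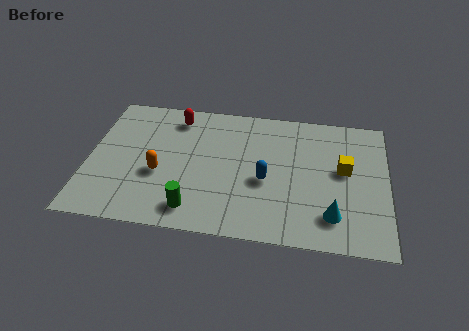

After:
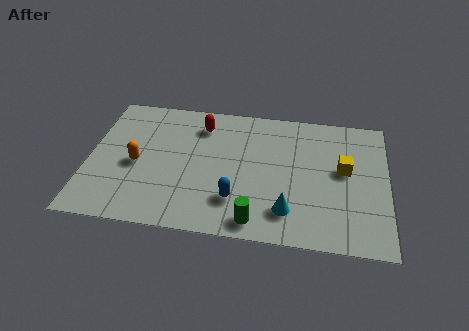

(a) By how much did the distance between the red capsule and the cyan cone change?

-2.2

The distance was about 7.7 in the first image and 5.5 in the second, so they moved 2.2 units closer together.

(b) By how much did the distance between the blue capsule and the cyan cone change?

-1.0

They were about 3.0 units apart before and 2.0 after — 1.0 units closer together.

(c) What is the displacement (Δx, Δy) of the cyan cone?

(-1.7, 0.0)

The cyan cone started near (9.5, 1.6) and ended near (7.8, 1.6).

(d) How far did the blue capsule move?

1.6

The blue capsule was near (6.9, 3.1) before and (5.8, 1.9) after, so it travelled √(1.1² + 1.2²) ≈ 1.6 units.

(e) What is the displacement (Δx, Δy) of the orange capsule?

(-0.9, 0.4)

The orange capsule started near (2.8, 2.9) and ended near (1.9, 3.3).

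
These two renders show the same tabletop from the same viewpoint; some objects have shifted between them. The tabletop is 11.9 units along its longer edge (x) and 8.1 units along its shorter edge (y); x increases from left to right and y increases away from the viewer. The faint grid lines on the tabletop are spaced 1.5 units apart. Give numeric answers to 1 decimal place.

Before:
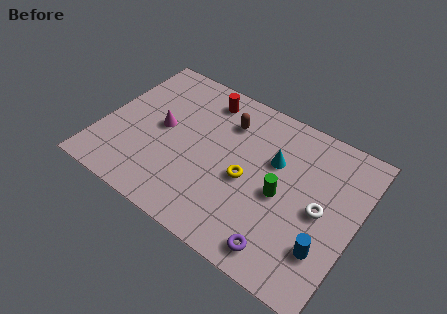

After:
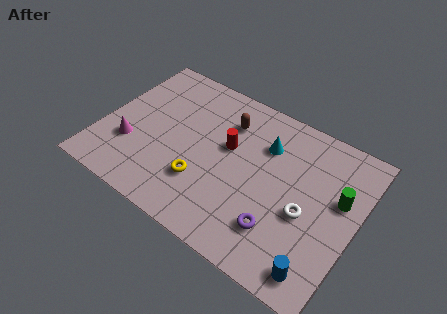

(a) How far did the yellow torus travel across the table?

2.2

The yellow torus moved from about (6.9, 3.6) to (5.0, 2.4), a distance of √(1.9² + 1.2²) ≈ 2.2.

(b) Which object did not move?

the brown capsule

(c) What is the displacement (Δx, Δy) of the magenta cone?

(-1.2, -1.6)

From the two frames, the magenta cone sits at roughly (2.7, 4.2) before and (1.5, 2.6) after.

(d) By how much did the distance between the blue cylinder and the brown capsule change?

+0.6

The distance was about 6.6 in the first image and 7.2 in the second, so they moved 0.6 units further apart.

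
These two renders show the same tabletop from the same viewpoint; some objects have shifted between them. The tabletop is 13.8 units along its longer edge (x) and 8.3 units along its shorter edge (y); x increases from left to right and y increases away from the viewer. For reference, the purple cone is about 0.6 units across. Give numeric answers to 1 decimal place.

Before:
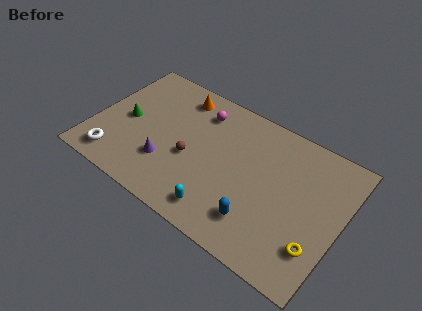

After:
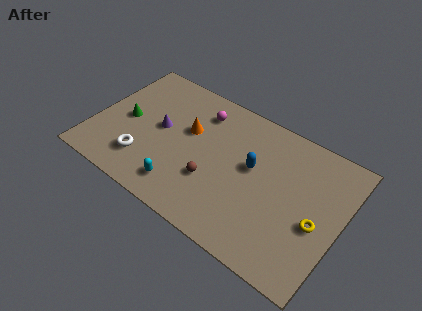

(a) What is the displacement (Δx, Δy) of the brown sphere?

(1.4, -0.7)

The brown sphere started near (5.5, 3.5) and ended near (6.9, 2.8).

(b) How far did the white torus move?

1.7

The white torus was near (1.6, 1.3) before and (3.1, 2.0) after, so it travelled √(1.5² + 0.7²) ≈ 1.7 units.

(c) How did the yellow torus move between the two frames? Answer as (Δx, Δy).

(-0.2, 1.3)

The yellow torus started near (12.8, 2.2) and ended near (12.6, 3.5).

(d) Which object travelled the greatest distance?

the blue capsule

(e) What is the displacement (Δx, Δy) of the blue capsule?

(-0.8, 2.9)

From the two frames, the blue capsule sits at roughly (9.6, 1.9) before and (8.8, 4.8) after.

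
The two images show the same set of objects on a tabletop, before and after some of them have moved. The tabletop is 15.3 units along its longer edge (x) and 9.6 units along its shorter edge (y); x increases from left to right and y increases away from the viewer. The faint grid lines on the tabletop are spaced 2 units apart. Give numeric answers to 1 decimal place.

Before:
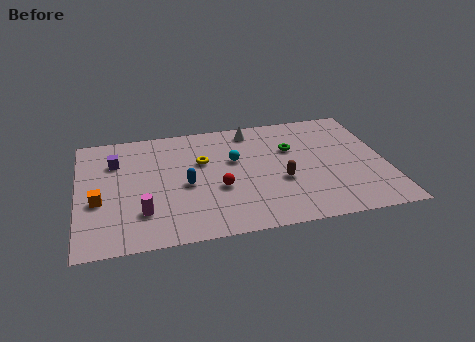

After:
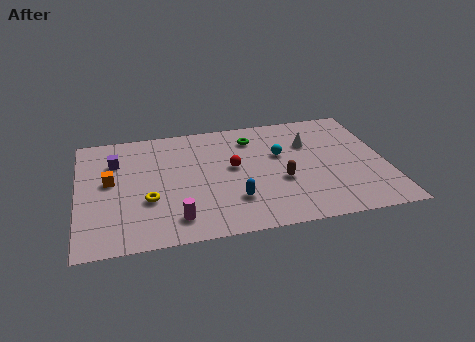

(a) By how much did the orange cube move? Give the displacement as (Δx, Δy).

(0.6, 1.5)

From the two frames, the orange cube sits at roughly (1.0, 3.8) before and (1.6, 5.3) after.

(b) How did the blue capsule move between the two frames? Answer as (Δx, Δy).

(2.3, -1.7)

The blue capsule was at about (5.3, 4.3) and moved to about (7.6, 2.6).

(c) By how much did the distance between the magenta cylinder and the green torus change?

-1.3

Before: roughly 8.5 units apart; after: 7.2. That's 1.3 units closer together.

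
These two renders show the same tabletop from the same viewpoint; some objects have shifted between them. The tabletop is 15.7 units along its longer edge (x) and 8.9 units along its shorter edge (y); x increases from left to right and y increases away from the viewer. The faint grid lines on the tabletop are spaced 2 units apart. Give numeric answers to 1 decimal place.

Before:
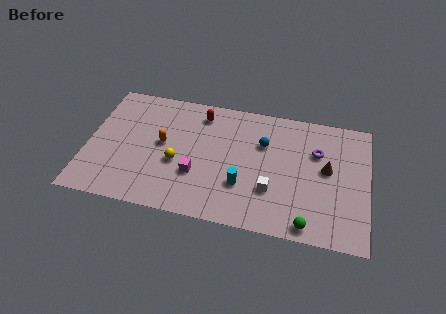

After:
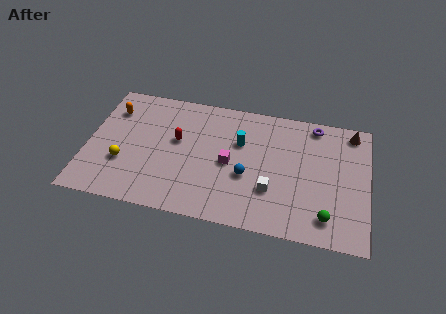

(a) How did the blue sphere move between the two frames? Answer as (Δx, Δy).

(-0.8, -2.5)

The blue sphere started near (9.8, 6.0) and ended near (9.0, 3.5).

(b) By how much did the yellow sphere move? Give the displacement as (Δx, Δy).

(-3.0, -0.6)

The yellow sphere started near (5.1, 3.6) and ended near (2.1, 3.0).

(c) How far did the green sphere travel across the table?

1.2

The green sphere was near (12.5, 0.9) before and (13.5, 1.6) after, so it travelled √(1.0² + 0.7²) ≈ 1.2 units.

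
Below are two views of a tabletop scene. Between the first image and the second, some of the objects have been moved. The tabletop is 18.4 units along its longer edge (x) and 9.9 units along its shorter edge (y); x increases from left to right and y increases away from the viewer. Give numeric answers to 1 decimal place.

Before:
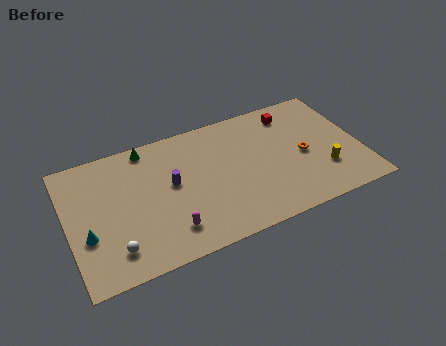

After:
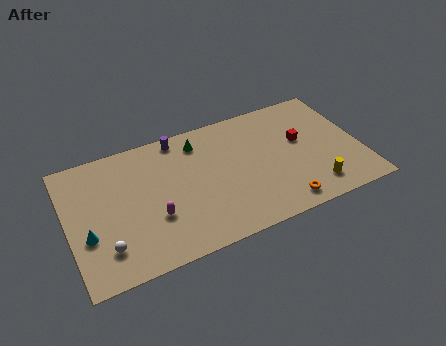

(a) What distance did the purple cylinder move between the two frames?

3.5

The purple cylinder was near (6.5, 5.5) before and (7.3, 8.9) after, so it travelled √(0.8² + 3.4²) ≈ 3.5 units.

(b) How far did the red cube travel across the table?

2.4

The red cube moved from about (14.5, 8.2) to (14.8, 5.8), a distance of √(0.3² + 2.4²) ≈ 2.4.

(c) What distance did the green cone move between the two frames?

3.3

From (5.3, 8.9) to (8.5, 8.1), the green cone covered √(3.2² + 0.8²) ≈ 3.3 units.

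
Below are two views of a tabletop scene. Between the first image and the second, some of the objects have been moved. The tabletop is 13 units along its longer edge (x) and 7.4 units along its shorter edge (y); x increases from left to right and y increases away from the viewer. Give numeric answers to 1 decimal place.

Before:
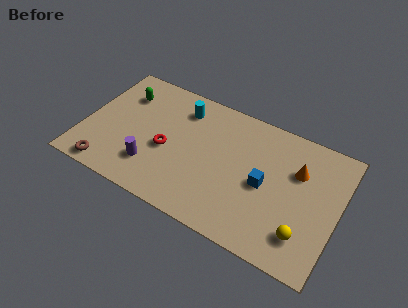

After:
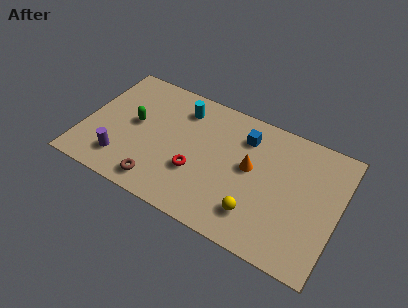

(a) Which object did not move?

the cyan cylinder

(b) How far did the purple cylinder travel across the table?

1.5

The purple cylinder was near (3.7, 1.9) before and (2.2, 1.6) after, so it travelled √(1.5² + 0.3²) ≈ 1.5 units.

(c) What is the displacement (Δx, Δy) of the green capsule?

(0.8, -1.5)

The green capsule started near (1.7, 5.5) and ended near (2.5, 4.0).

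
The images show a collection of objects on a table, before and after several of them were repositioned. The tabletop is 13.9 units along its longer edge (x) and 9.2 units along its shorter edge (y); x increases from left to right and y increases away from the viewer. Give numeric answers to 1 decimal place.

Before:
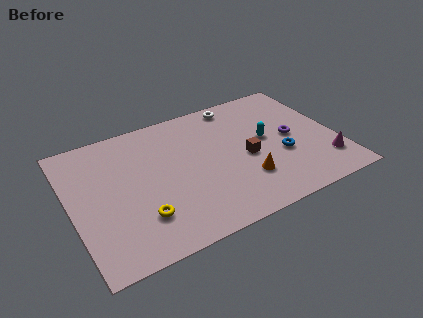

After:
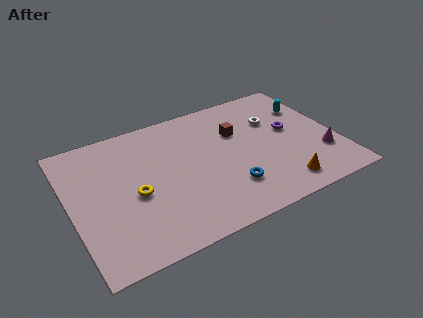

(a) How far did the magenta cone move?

0.6

The magenta cone moved from about (13.0, 2.1) to (12.9, 2.7), a distance of √(0.1² + 0.6²) ≈ 0.6.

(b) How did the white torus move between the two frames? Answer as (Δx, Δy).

(1.7, -2.0)

The white torus started near (9.2, 8.2) and ended near (10.9, 6.2).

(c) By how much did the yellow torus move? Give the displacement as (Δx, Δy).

(-0.1, 1.6)

The yellow torus was at about (3.3, 2.4) and moved to about (3.2, 4.0).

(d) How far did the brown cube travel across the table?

2.0

The brown cube moved from about (9.1, 4.1) to (8.9, 6.1), a distance of √(0.2² + 2.0²) ≈ 2.0.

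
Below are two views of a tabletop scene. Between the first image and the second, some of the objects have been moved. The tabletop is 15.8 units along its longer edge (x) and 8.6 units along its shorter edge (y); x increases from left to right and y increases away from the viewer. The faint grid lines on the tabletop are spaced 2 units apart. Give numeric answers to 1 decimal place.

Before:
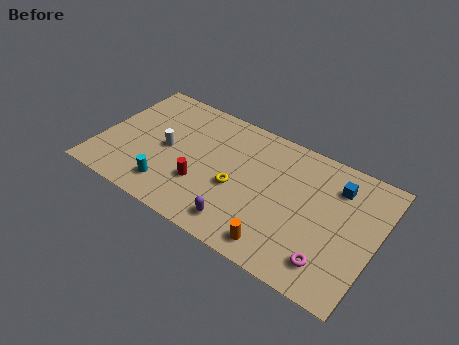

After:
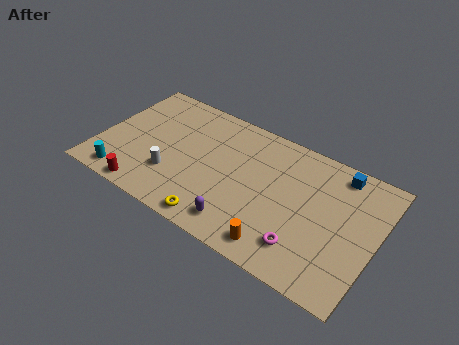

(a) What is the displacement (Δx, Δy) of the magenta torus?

(-1.5, 0.2)

The magenta torus was at about (13.6, 1.7) and moved to about (12.1, 1.9).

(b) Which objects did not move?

the purple capsule and the orange cylinder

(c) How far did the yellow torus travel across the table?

2.8

The yellow torus moved from about (8.0, 3.6) to (7.3, 0.9), a distance of √(0.7² + 2.7²) ≈ 2.8.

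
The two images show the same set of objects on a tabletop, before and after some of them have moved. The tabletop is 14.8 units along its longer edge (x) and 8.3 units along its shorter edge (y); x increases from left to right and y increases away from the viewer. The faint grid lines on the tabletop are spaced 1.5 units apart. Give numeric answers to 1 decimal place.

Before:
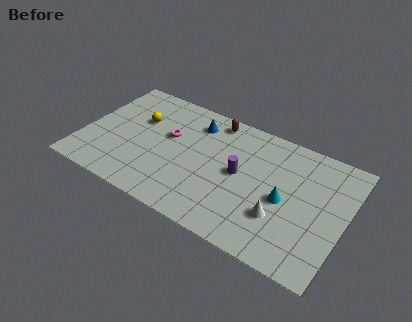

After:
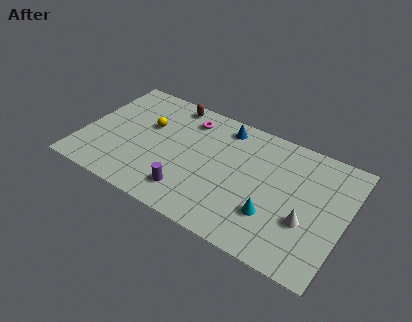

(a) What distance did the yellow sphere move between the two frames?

0.6

The yellow sphere moved from about (2.9, 5.4) to (3.5, 5.2), a distance of √(0.6² + 0.2²) ≈ 0.6.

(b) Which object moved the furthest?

the purple cylinder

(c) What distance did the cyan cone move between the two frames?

1.4

From (11.5, 3.8) to (11.0, 2.5), the cyan cone covered √(0.5² + 1.3²) ≈ 1.4 units.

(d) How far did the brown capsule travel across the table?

2.5

The brown capsule moved from about (7.0, 7.3) to (4.5, 7.4), a distance of √(2.5² + 0.1²) ≈ 2.5.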